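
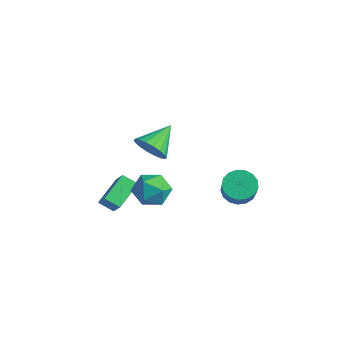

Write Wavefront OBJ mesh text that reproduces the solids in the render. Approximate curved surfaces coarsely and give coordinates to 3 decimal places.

v -1.203 -2.452 -1.043
v -0.299 -1.928 -0.759
v -0.401 -3.052 -2.481
v 0.503 -2.528 -2.197
v 0.167 -3.381 -1.62
v -0.328 -3.01 -0.731
v -0.372 -1.97 -2.509
v -0.867 -1.599 -1.62
v 0.215 -1.63 -1.664
v 0.548 -2.501 -1.115
v -1.248 -2.479 -2.125
v -0.915 -3.35 -1.576
v 0.626 -3.349 2.467
v 1.213 -3.64 3.155
v 0.374 -1.851 3.313
v 1.473 -3.444 2.885
v 1.566 -3.229 2.533
v 1.472 -3.038 2.167
v 1.211 -2.909 1.861
v 0.834 -2.867 1.675
v 0.415 -2.921 1.645
v 0.039 -3.059 1.778
v -0.222 -3.255 2.048
v -0.314 -3.47 2.4
v -0.22 -3.661 2.766
v 0.041 -3.79 3.072
v 0.418 -3.832 3.258
v 0.836 -3.778 3.288
v -2.928 -3.426 -3.437
v -3.367 -1.911 -2.68
v -3.803 -3.17 -4.459
v -4.243 -1.654 -3.702
v -2.237 -2.986 -3.918
v -2.677 -1.47 -3.161
v -3.113 -2.729 -4.94
v -3.552 -1.214 -4.183
v 1.74 1.355 -2.332
v 2.225 0.864 -2.91
v 3.025 0.214 -1.686
v 2.54 0.705 -1.108
v 2.453 1.226 -2.866
v 3.253 0.577 -1.642
v 2.517 1.619 -2.7
v 3.318 0.969 -1.477
v 2.404 1.95 -2.45
v 3.204 1.301 -1.226
v 2.138 2.146 -2.173
v 2.939 1.496 -0.949
v 1.782 2.16 -1.932
v 2.582 1.51 -0.708
v 1.415 1.99 -1.783
v 2.216 1.34 -0.559
v 1.123 1.674 -1.759
v 1.924 1.024 -0.535
v 0.972 1.285 -1.867
v 1.773 0.635 -0.643
v 0.997 0.912 -2.081
v 1.798 0.263 -0.857
v 1.192 0.641 -2.353
v 1.993 -0.009 -1.129
v 1.513 0.533 -2.62
v 2.313 -0.117 -1.396
v 1.885 0.613 -2.821
v 2.686 -0.036 -1.597
f 1 12 6
f 1 6 2
f 1 2 8
f 1 8 11
f 1 11 12
f 2 6 10
f 6 12 5
f 12 11 3
f 11 8 7
f 8 2 9
f 4 10 5
f 4 5 3
f 4 3 7
f 4 7 9
f 4 9 10
f 5 10 6
f 3 5 12
f 7 3 11
f 9 7 8
f 10 9 2
f 14 13 16
f 14 16 15
f 16 13 17
f 16 17 15
f 17 13 18
f 17 18 15
f 18 13 19
f 18 19 15
f 19 13 20
f 19 20 15
f 20 13 21
f 20 21 15
f 21 13 22
f 21 22 15
f 22 13 23
f 22 23 15
f 23 13 24
f 23 24 15
f 24 13 25
f 24 25 15
f 25 13 26
f 25 26 15
f 26 13 27
f 26 27 15
f 27 13 28
f 27 28 15
f 28 13 14
f 28 14 15
f 30 32 29
f 33 30 29
f 29 32 31
f 31 33 29
f 30 36 32
f 34 30 33
f 34 36 30
f 32 36 31
f 35 33 31
f 31 36 35
f 35 34 33
f 36 34 35
f 38 37 41
f 38 41 39
f 39 41 42
f 39 42 40
f 41 37 43
f 41 43 42
f 42 43 44
f 42 44 40
f 43 37 45
f 43 45 44
f 44 45 46
f 44 46 40
f 45 37 47
f 45 47 46
f 46 47 48
f 46 48 40
f 47 37 49
f 47 49 48
f 48 49 50
f 48 50 40
f 49 37 51
f 49 51 50
f 50 51 52
f 50 52 40
f 51 37 53
f 51 53 52
f 52 53 54
f 52 54 40
f 53 37 55
f 53 55 54
f 54 55 56
f 54 56 40
f 55 37 57
f 55 57 56
f 56 57 58
f 56 58 40
f 57 37 59
f 57 59 58
f 58 59 60
f 58 60 40
f 59 37 61
f 59 61 60
f 60 61 62
f 60 62 40
f 61 37 63
f 61 63 62
f 62 63 64
f 62 64 40
f 63 37 38
f 63 38 64
f 64 38 39
f 64 39 40



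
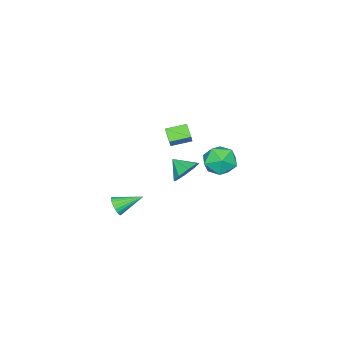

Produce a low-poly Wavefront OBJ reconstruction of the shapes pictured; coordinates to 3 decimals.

v -0.895 2.616 -2.645
v -0.008 2.734 -2.392
v -0.945 1.644 -2.015
v -0.463 3.048 -1.944
v -1.171 3.109 -1.906
v -1.717 2.882 -2.302
v -1.782 2.499 -2.898
v -1.326 2.185 -3.346
v -0.618 2.123 -3.384
v -0.072 2.351 -2.988
v -4.362 3.494 -3.116
v -3.481 4.173 -3.052
v -3.279 2.067 -2.908
v -2.398 2.746 -2.844
v -3.149 2.731 -2.021
v -3.819 3.612 -2.15
v -2.941 2.628 -3.81
v -3.611 3.509 -3.939
v -2.602 3.637 -3.481
v -2.731 3.701 -2.376
v -4.029 2.539 -3.584
v -4.158 2.603 -2.479
v -0.705 1.695 -0.775
v -1.169 1.082 -0.251
v -1.537 2.537 -0.525
v -2.001 1.924 -0.002
v -0.219 1.956 -0.038
v -0.683 1.343 0.485
v -1.051 2.798 0.211
v -1.515 2.185 0.735
v 4.092 1.581 -2.763
v 4.419 1.539 -2.226
v 3.168 2.659 -2.117
v 4.549 1.727 -2.354
v 4.599 1.89 -2.554
v 4.562 1.999 -2.789
v 4.444 2.036 -3.02
v 4.264 1.994 -3.206
v 4.055 1.88 -3.316
v 3.853 1.715 -3.33
v 3.691 1.527 -3.246
v 3.599 1.347 -3.078
v 3.592 1.209 -2.856
v 3.672 1.134 -2.618
v 3.824 1.137 -2.405
v 4.022 1.216 -2.253
v 4.233 1.359 -2.19
f 2 1 4
f 2 4 3
f 4 1 5
f 4 5 3
f 5 1 6
f 5 6 3
f 6 1 7
f 6 7 3
f 7 1 8
f 7 8 3
f 8 1 9
f 8 9 3
f 9 1 10
f 9 10 3
f 10 1 2
f 10 2 3
f 11 22 16
f 11 16 12
f 11 12 18
f 11 18 21
f 11 21 22
f 12 16 20
f 16 22 15
f 22 21 13
f 21 18 17
f 18 12 19
f 14 20 15
f 14 15 13
f 14 13 17
f 14 17 19
f 14 19 20
f 15 20 16
f 13 15 22
f 17 13 21
f 19 17 18
f 20 19 12
f 24 26 23
f 27 24 23
f 23 26 25
f 25 27 23
f 24 30 26
f 28 24 27
f 28 30 24
f 26 30 25
f 29 27 25
f 25 30 29
f 29 28 27
f 30 28 29
f 32 31 34
f 32 34 33
f 34 31 35
f 34 35 33
f 35 31 36
f 35 36 33
f 36 31 37
f 36 37 33
f 37 31 38
f 37 38 33
f 38 31 39
f 38 39 33
f 39 31 40
f 39 40 33
f 40 31 41
f 40 41 33
f 41 31 42
f 41 42 33
f 42 31 43
f 42 43 33
f 43 31 44
f 43 44 33
f 44 31 45
f 44 45 33
f 45 31 46
f 45 46 33
f 46 31 47
f 46 47 33
f 47 31 32
f 47 32 33



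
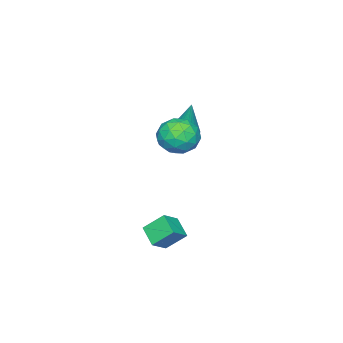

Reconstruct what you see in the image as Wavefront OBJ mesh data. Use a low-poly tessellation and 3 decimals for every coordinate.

v -2.99 -0.369 0.921
v -2.589 0.259 0.728
v -2.79 0.149 3.019
v -2.87 0.366 0.728
v -3.169 0.362 0.757
v -3.44 0.246 0.812
v -3.643 0.036 0.883
v -3.747 -0.235 0.96
v -3.735 -0.527 1.031
v -3.61 -0.795 1.085
v -3.391 -0.998 1.115
v -3.11 -1.105 1.114
v -2.811 -1.1 1.085
v -2.539 -0.984 1.03
v -2.336 -0.775 0.959
v -2.233 -0.503 0.882
v -2.244 -0.212 0.811
v -2.369 0.056 0.757
v 3.467 2.854 -3.229
v 2.905 1.924 -2.652
v 2.962 3.726 -2.316
v 2.4 2.797 -1.739
v 4.38 2.703 -2.581
v 3.818 1.774 -2.004
v 3.875 3.576 -1.668
v 3.313 2.646 -1.091
v -0.106 1.346 2.523
v 0.421 2.193 1.959
v 1.219 1.387 3.821
v 1.746 2.234 3.257
v 0.74 2.427 3.771
v -0.079 2.402 2.969
v 1.719 1.178 2.811
v 0.9 1.153 2.009
v 1.549 2.089 2.137
v 0.944 2.861 2.73
v 0.696 0.719 3.05
v 0.091 1.491 3.643
v 0.042 1.766 2.127
v 1.598 1.814 3.653
v 1.007 1.928 3.955
v 1.317 2.425 3.623
v -0.252 1.889 2.721
v 0.058 2.387 2.389
v 0.245 2.524 3.454
v 1.582 1.193 3.391
v 1.892 1.691 3.059
v 0.323 1.155 2.157
v 0.633 1.652 1.825
v 1.395 1.056 2.326
v 1.014 2.203 1.9
v 1.793 2.227 2.663
v 1.777 1.606 2.401
v 1.296 1.591 1.93
v 0.659 2.656 2.249
v 1.437 2.68 3.011
v 0.846 2.794 3.314
v 0.365 2.779 2.842
v 1.321 2.595 2.353
v 0.203 0.9 2.769
v 0.981 0.924 3.531
v 1.275 0.801 2.938
v 0.794 0.786 2.466
v -0.153 1.353 3.117
v 0.626 1.377 3.88
v 0.344 1.989 3.85
v -0.137 1.974 3.379
v 0.319 0.985 3.427
f 2 1 4
f 2 4 3
f 4 1 5
f 4 5 3
f 5 1 6
f 5 6 3
f 6 1 7
f 6 7 3
f 7 1 8
f 7 8 3
f 8 1 9
f 8 9 3
f 9 1 10
f 9 10 3
f 10 1 11
f 10 11 3
f 11 1 12
f 11 12 3
f 12 1 13
f 12 13 3
f 13 1 14
f 13 14 3
f 14 1 15
f 14 15 3
f 15 1 16
f 15 16 3
f 16 1 17
f 16 17 3
f 17 1 18
f 17 18 3
f 18 1 2
f 18 2 3
f 20 22 19
f 23 20 19
f 19 22 21
f 21 23 19
f 20 26 22
f 24 20 23
f 24 26 20
f 22 26 21
f 25 23 21
f 21 26 25
f 25 24 23
f 26 24 25
f 27 64 43
f 64 38 67
f 43 67 32
f 64 67 43
f 27 43 39
f 43 32 44
f 39 44 28
f 43 44 39
f 27 39 48
f 39 28 49
f 48 49 34
f 39 49 48
f 27 48 60
f 48 34 63
f 60 63 37
f 48 63 60
f 27 60 64
f 60 37 68
f 64 68 38
f 60 68 64
f 28 44 55
f 44 32 58
f 55 58 36
f 44 58 55
f 32 67 45
f 67 38 66
f 45 66 31
f 67 66 45
f 38 68 65
f 68 37 61
f 65 61 29
f 68 61 65
f 37 63 62
f 63 34 50
f 62 50 33
f 63 50 62
f 34 49 54
f 49 28 51
f 54 51 35
f 49 51 54
f 30 56 42
f 56 36 57
f 42 57 31
f 56 57 42
f 30 42 40
f 42 31 41
f 40 41 29
f 42 41 40
f 30 40 47
f 40 29 46
f 47 46 33
f 40 46 47
f 30 47 52
f 47 33 53
f 52 53 35
f 47 53 52
f 30 52 56
f 52 35 59
f 56 59 36
f 52 59 56
f 31 57 45
f 57 36 58
f 45 58 32
f 57 58 45
f 29 41 65
f 41 31 66
f 65 66 38
f 41 66 65
f 33 46 62
f 46 29 61
f 62 61 37
f 46 61 62
f 35 53 54
f 53 33 50
f 54 50 34
f 53 50 54
f 36 59 55
f 59 35 51
f 55 51 28
f 59 51 55



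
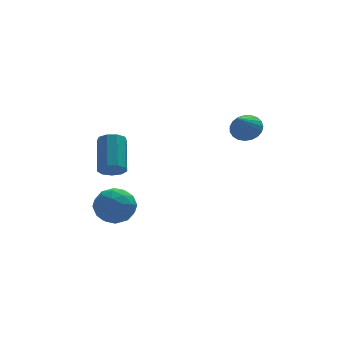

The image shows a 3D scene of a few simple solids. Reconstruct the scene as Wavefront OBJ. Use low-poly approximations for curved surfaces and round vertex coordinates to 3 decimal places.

v 3.191 -1.923 2.022
v 3.786 -1.725 2.566
v 2.469 -2.877 3.158
v 3.551 -1.479 2.623
v 3.254 -1.309 2.577
v 2.946 -1.246 2.434
v 2.68 -1.3 2.22
v 2.503 -1.462 1.972
v 2.445 -1.703 1.732
v 2.516 -1.983 1.543
v 2.703 -2.252 1.436
v 2.975 -2.464 1.431
v 3.284 -2.583 1.527
v 3.578 -2.588 1.71
v 3.804 -2.478 1.946
v 3.924 -2.272 2.195
v 3.918 -2.006 2.414
v -3.05 -0.577 -0.81
v -2.536 -0.323 -1.263
v -2.216 1.31 0.018
v -2.73 1.057 0.47
v -2.982 -0.136 -1.389
v -2.662 1.497 -0.108
v -3.46 -0.156 -1.244
v -3.139 1.477 0.037
v -3.746 -0.372 -0.897
v -3.425 1.261 0.384
v -3.706 -0.684 -0.509
v -3.386 0.949 0.772
v -3.36 -0.946 -0.262
v -3.039 0.687 1.019
v -2.868 -1.035 -0.272
v -2.548 0.598 1.009
v -2.462 -0.909 -0.534
v -2.142 0.724 0.747
v -2.331 -0.628 -0.925
v -2.011 1.005 0.356
v -3.046 1.325 -3.254
v -2.003 1.234 -3.745
v -3.497 -0.374 -3.895
v -2.454 -0.465 -4.386
v -2.553 -0.48 -3.234
v -2.275 0.571 -2.838
v -3.225 0.289 -4.802
v -2.947 1.34 -4.406
v -2.114 0.594 -4.702
v -1.699 0.119 -3.733
v -3.801 0.741 -3.907
v -3.386 0.266 -2.938
v -2.485 1.429 -3.443
v -3.015 -0.569 -4.197
v -3.073 -0.578 -3.519
v -2.46 -0.631 -3.808
v -2.645 1.039 -2.91
v -2.032 0.985 -3.199
v -2.355 -0.022 -2.898
v -3.468 -0.125 -4.441
v -2.855 -0.179 -4.73
v -3.04 1.491 -3.832
v -2.427 1.438 -4.121
v -3.145 0.882 -4.742
v -1.937 0.999 -4.295
v -2.202 0 -4.671
v -2.655 0.444 -4.916
v -2.492 1.061 -4.683
v -1.693 0.72 -3.725
v -1.958 -0.279 -4.102
v -2.016 -0.288 -3.425
v -1.853 0.33 -3.192
v -1.758 0.343 -4.288
v -3.542 1.139 -3.538
v -3.807 0.14 -3.915
v -3.647 0.53 -4.448
v -3.484 1.148 -4.215
v -3.298 0.86 -2.969
v -3.563 -0.139 -3.345
v -3.008 -0.201 -2.957
v -2.845 0.416 -2.724
v -3.742 0.517 -3.352
f 2 1 4
f 2 4 3
f 4 1 5
f 4 5 3
f 5 1 6
f 5 6 3
f 6 1 7
f 6 7 3
f 7 1 8
f 7 8 3
f 8 1 9
f 8 9 3
f 9 1 10
f 9 10 3
f 10 1 11
f 10 11 3
f 11 1 12
f 11 12 3
f 12 1 13
f 12 13 3
f 13 1 14
f 13 14 3
f 14 1 15
f 14 15 3
f 15 1 16
f 15 16 3
f 16 1 17
f 16 17 3
f 17 1 2
f 17 2 3
f 19 18 22
f 19 22 20
f 20 22 23
f 20 23 21
f 22 18 24
f 22 24 23
f 23 24 25
f 23 25 21
f 24 18 26
f 24 26 25
f 25 26 27
f 25 27 21
f 26 18 28
f 26 28 27
f 27 28 29
f 27 29 21
f 28 18 30
f 28 30 29
f 29 30 31
f 29 31 21
f 30 18 32
f 30 32 31
f 31 32 33
f 31 33 21
f 32 18 34
f 32 34 33
f 33 34 35
f 33 35 21
f 34 18 36
f 34 36 35
f 35 36 37
f 35 37 21
f 36 18 19
f 36 19 37
f 37 19 20
f 37 20 21
f 38 75 54
f 75 49 78
f 54 78 43
f 75 78 54
f 38 54 50
f 54 43 55
f 50 55 39
f 54 55 50
f 38 50 59
f 50 39 60
f 59 60 45
f 50 60 59
f 38 59 71
f 59 45 74
f 71 74 48
f 59 74 71
f 38 71 75
f 71 48 79
f 75 79 49
f 71 79 75
f 39 55 66
f 55 43 69
f 66 69 47
f 55 69 66
f 43 78 56
f 78 49 77
f 56 77 42
f 78 77 56
f 49 79 76
f 79 48 72
f 76 72 40
f 79 72 76
f 48 74 73
f 74 45 61
f 73 61 44
f 74 61 73
f 45 60 65
f 60 39 62
f 65 62 46
f 60 62 65
f 41 67 53
f 67 47 68
f 53 68 42
f 67 68 53
f 41 53 51
f 53 42 52
f 51 52 40
f 53 52 51
f 41 51 58
f 51 40 57
f 58 57 44
f 51 57 58
f 41 58 63
f 58 44 64
f 63 64 46
f 58 64 63
f 41 63 67
f 63 46 70
f 67 70 47
f 63 70 67
f 42 68 56
f 68 47 69
f 56 69 43
f 68 69 56
f 40 52 76
f 52 42 77
f 76 77 49
f 52 77 76
f 44 57 73
f 57 40 72
f 73 72 48
f 57 72 73
f 46 64 65
f 64 44 61
f 65 61 45
f 64 61 65
f 47 70 66
f 70 46 62
f 66 62 39
f 70 62 66



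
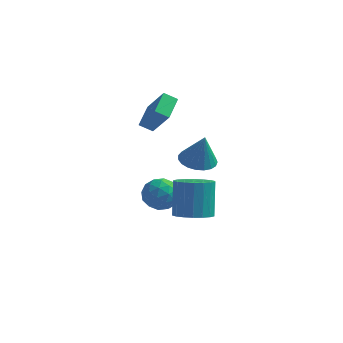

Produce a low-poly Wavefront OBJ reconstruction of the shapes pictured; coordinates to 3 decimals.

v -2.288 -0.363 -1.804
v -1.81 0.071 -2.713
v -0.69 -0.371 -0.967
v -0.212 0.063 -1.876
v -0.916 0.678 -1.269
v -1.903 0.683 -1.786
v -0.597 -0.983 -1.894
v -1.584 -0.978 -2.411
v -0.765 -0.312 -2.768
v -0.962 0.714 -2.382
v -1.538 -1.014 -1.298
v -1.735 0.012 -0.912
v -2.189 -0.145 -2.332
v -0.311 -0.155 -1.348
v -0.725 0.207 -0.991
v -0.444 0.462 -1.525
v -2.244 0.214 -1.787
v -1.963 0.47 -2.321
v -1.438 0.826 -1.472
v -0.537 -0.77 -1.359
v -0.256 -0.514 -1.893
v -2.056 -0.762 -2.155
v -1.775 -0.507 -2.689
v -1.062 -1.126 -2.208
v -1.294 -0.116 -2.899
v -0.355 -0.12 -2.407
v -0.581 -0.735 -2.417
v -1.161 -0.732 -2.721
v -1.41 0.488 -2.671
v -0.471 0.483 -2.18
v -0.884 0.845 -1.823
v -1.465 0.848 -2.127
v -0.795 0.263 -2.704
v -2.029 -0.783 -1.5
v -1.09 -0.788 -1.009
v -1.035 -1.148 -1.553
v -1.616 -1.145 -1.857
v -2.145 -0.18 -1.273
v -1.206 -0.184 -0.781
v -1.339 0.432 -0.959
v -1.919 0.435 -1.263
v -1.705 -0.563 -0.976
v -2.818 2.384 1.408
v -3.532 2.112 1.864
v -2.958 3.892 2.088
v -3.672 3.62 2.543
v -1.608 1.8 2.957
v -2.322 1.528 3.412
v -1.748 3.308 3.636
v -2.462 3.036 4.092
v 2.107 -3.831 -0.728
v 3.168 -3.642 -0.658
v 2.894 -2.859 1.358
v 1.833 -3.049 1.288
v 2.997 -3.231 -0.84
v 2.724 -2.448 1.176
v 2.651 -2.939 -1.001
v 2.377 -2.156 1.015
v 2.196 -2.824 -1.107
v 1.923 -2.041 0.909
v 1.724 -2.909 -1.138
v 1.451 -2.126 0.878
v 1.328 -3.176 -1.088
v 1.054 -2.393 0.928
v 1.086 -3.573 -0.967
v 0.812 -2.79 1.049
v 1.046 -4.021 -0.798
v 0.772 -3.238 1.218
v 1.216 -4.432 -0.616
v 0.943 -3.649 1.4
v 1.563 -4.724 -0.455
v 1.289 -3.941 1.561
v 2.017 -4.839 -0.349
v 1.744 -4.056 1.667
v 2.489 -4.754 -0.318
v 2.216 -3.971 1.698
v 2.886 -4.487 -0.368
v 2.612 -3.704 1.648
v 3.128 -4.09 -0.489
v 2.854 -3.307 1.527
v 0.45 0.775 0.669
v 1.124 0.004 0.396
v 0.95 0.545 2.551
v 1.38 0.362 0.372
v 1.475 0.791 0.399
v 1.393 1.218 0.473
v 1.148 1.568 0.581
v 0.782 1.781 0.704
v 0.359 1.82 0.822
v -0.048 1.679 0.913
v -0.369 1.381 0.961
v -0.549 0.978 0.96
v -0.556 0.541 0.908
v -0.389 0.144 0.815
v -0.077 -0.144 0.697
v 0.327 -0.273 0.574
v 0.751 -0.221 0.467
f 1 38 17
f 38 12 41
f 17 41 6
f 38 41 17
f 1 17 13
f 17 6 18
f 13 18 2
f 17 18 13
f 1 13 22
f 13 2 23
f 22 23 8
f 13 23 22
f 1 22 34
f 22 8 37
f 34 37 11
f 22 37 34
f 1 34 38
f 34 11 42
f 38 42 12
f 34 42 38
f 2 18 29
f 18 6 32
f 29 32 10
f 18 32 29
f 6 41 19
f 41 12 40
f 19 40 5
f 41 40 19
f 12 42 39
f 42 11 35
f 39 35 3
f 42 35 39
f 11 37 36
f 37 8 24
f 36 24 7
f 37 24 36
f 8 23 28
f 23 2 25
f 28 25 9
f 23 25 28
f 4 30 16
f 30 10 31
f 16 31 5
f 30 31 16
f 4 16 14
f 16 5 15
f 14 15 3
f 16 15 14
f 4 14 21
f 14 3 20
f 21 20 7
f 14 20 21
f 4 21 26
f 21 7 27
f 26 27 9
f 21 27 26
f 4 26 30
f 26 9 33
f 30 33 10
f 26 33 30
f 5 31 19
f 31 10 32
f 19 32 6
f 31 32 19
f 3 15 39
f 15 5 40
f 39 40 12
f 15 40 39
f 7 20 36
f 20 3 35
f 36 35 11
f 20 35 36
f 9 27 28
f 27 7 24
f 28 24 8
f 27 24 28
f 10 33 29
f 33 9 25
f 29 25 2
f 33 25 29
f 44 46 43
f 47 44 43
f 43 46 45
f 45 47 43
f 44 50 46
f 48 44 47
f 48 50 44
f 46 50 45
f 49 47 45
f 45 50 49
f 49 48 47
f 50 48 49
f 52 51 55
f 52 55 53
f 53 55 56
f 53 56 54
f 55 51 57
f 55 57 56
f 56 57 58
f 56 58 54
f 57 51 59
f 57 59 58
f 58 59 60
f 58 60 54
f 59 51 61
f 59 61 60
f 60 61 62
f 60 62 54
f 61 51 63
f 61 63 62
f 62 63 64
f 62 64 54
f 63 51 65
f 63 65 64
f 64 65 66
f 64 66 54
f 65 51 67
f 65 67 66
f 66 67 68
f 66 68 54
f 67 51 69
f 67 69 68
f 68 69 70
f 68 70 54
f 69 51 71
f 69 71 70
f 70 71 72
f 70 72 54
f 71 51 73
f 71 73 72
f 72 73 74
f 72 74 54
f 73 51 75
f 73 75 74
f 74 75 76
f 74 76 54
f 75 51 77
f 75 77 76
f 76 77 78
f 76 78 54
f 77 51 79
f 77 79 78
f 78 79 80
f 78 80 54
f 79 51 52
f 79 52 80
f 80 52 53
f 80 53 54
f 82 81 84
f 82 84 83
f 84 81 85
f 84 85 83
f 85 81 86
f 85 86 83
f 86 81 87
f 86 87 83
f 87 81 88
f 87 88 83
f 88 81 89
f 88 89 83
f 89 81 90
f 89 90 83
f 90 81 91
f 90 91 83
f 91 81 92
f 91 92 83
f 92 81 93
f 92 93 83
f 93 81 94
f 93 94 83
f 94 81 95
f 94 95 83
f 95 81 96
f 95 96 83
f 96 81 97
f 96 97 83
f 97 81 82
f 97 82 83



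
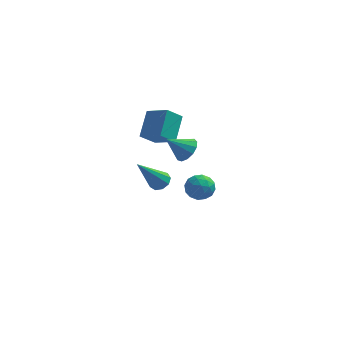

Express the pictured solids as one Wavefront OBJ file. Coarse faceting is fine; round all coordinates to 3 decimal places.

v -0.648 -3.203 0.186
v -0.332 -2.869 0.524
v -1.572 -4.097 1.934
v -0.668 -2.692 0.437
v -0.995 -2.753 0.233
v -1.159 -3.025 0.007
v -1.083 -3.381 -0.135
v -0.804 -3.653 -0.127
v -0.452 -3.714 0.028
v -0.191 -3.537 0.257
v -0.144 -3.203 0.453
v 0.635 -3.532 2.707
v 1.116 -3.824 3.139
v -0.275 -3.808 3.533
v 1.092 -3.438 3.241
v 0.923 -3.082 3.174
v 0.662 -2.869 2.958
v 0.393 -2.866 2.662
v 0.2 -3.075 2.381
v 0.146 -3.429 2.202
v 0.246 -3.816 2.184
v 0.47 -4.113 2.332
v 0.747 -4.225 2.599
v 0.988 -4.118 2.899
v -1.801 -1.612 2.081
v -0.754 -2.219 2.656
v -1.622 -0.402 3.033
v -0.575 -1.009 3.608
v -1.145 -1.151 1.372
v -0.098 -1.758 1.947
v -0.966 0.059 2.324
v 0.081 -0.548 2.899
v 1.016 1.87 -4.096
v 1.391 1.711 -3.396
v 0.049 1.049 -3.764
v 0.424 0.89 -3.064
v 0.099 1.621 -3.193
v 0.697 2.128 -3.398
v 0.743 0.632 -3.762
v 1.341 1.139 -3.967
v 1.222 0.946 -3.19
v 0.824 1.557 -2.838
v 0.616 1.203 -4.322
v 0.218 1.814 -3.97
v 1.288 1.862 -3.775
v 0.152 0.898 -3.385
v -0.039 1.327 -3.461
v 0.181 1.234 -3.049
v 0.88 2.107 -3.776
v 1.1 2.014 -3.365
v 0.342 1.961 -3.245
v 0.34 0.746 -3.795
v 0.56 0.653 -3.384
v 1.259 1.526 -4.111
v 1.479 1.433 -3.699
v 1.098 0.799 -3.915
v 1.409 1.319 -3.242
v 0.841 0.837 -3.048
v 1.029 0.685 -3.458
v 1.38 0.983 -3.578
v 1.175 1.678 -3.035
v 0.607 1.196 -2.841
v 0.416 1.626 -2.916
v 0.768 1.924 -3.037
v 1.076 1.229 -2.914
v 0.833 1.564 -4.319
v 0.265 1.082 -4.125
v 0.672 0.836 -4.123
v 1.024 1.134 -4.244
v 0.599 1.923 -4.112
v 0.031 1.441 -3.918
v 0.06 1.777 -3.582
v 0.411 2.075 -3.702
v 0.364 1.531 -4.246
f 2 1 4
f 2 4 3
f 4 1 5
f 4 5 3
f 5 1 6
f 5 6 3
f 6 1 7
f 6 7 3
f 7 1 8
f 7 8 3
f 8 1 9
f 8 9 3
f 9 1 10
f 9 10 3
f 10 1 11
f 10 11 3
f 11 1 2
f 11 2 3
f 13 12 15
f 13 15 14
f 15 12 16
f 15 16 14
f 16 12 17
f 16 17 14
f 17 12 18
f 17 18 14
f 18 12 19
f 18 19 14
f 19 12 20
f 19 20 14
f 20 12 21
f 20 21 14
f 21 12 22
f 21 22 14
f 22 12 23
f 22 23 14
f 23 12 24
f 23 24 14
f 24 12 13
f 24 13 14
f 26 28 25
f 29 26 25
f 25 28 27
f 27 29 25
f 26 32 28
f 30 26 29
f 30 32 26
f 28 32 27
f 31 29 27
f 27 32 31
f 31 30 29
f 32 30 31
f 33 70 49
f 70 44 73
f 49 73 38
f 70 73 49
f 33 49 45
f 49 38 50
f 45 50 34
f 49 50 45
f 33 45 54
f 45 34 55
f 54 55 40
f 45 55 54
f 33 54 66
f 54 40 69
f 66 69 43
f 54 69 66
f 33 66 70
f 66 43 74
f 70 74 44
f 66 74 70
f 34 50 61
f 50 38 64
f 61 64 42
f 50 64 61
f 38 73 51
f 73 44 72
f 51 72 37
f 73 72 51
f 44 74 71
f 74 43 67
f 71 67 35
f 74 67 71
f 43 69 68
f 69 40 56
f 68 56 39
f 69 56 68
f 40 55 60
f 55 34 57
f 60 57 41
f 55 57 60
f 36 62 48
f 62 42 63
f 48 63 37
f 62 63 48
f 36 48 46
f 48 37 47
f 46 47 35
f 48 47 46
f 36 46 53
f 46 35 52
f 53 52 39
f 46 52 53
f 36 53 58
f 53 39 59
f 58 59 41
f 53 59 58
f 36 58 62
f 58 41 65
f 62 65 42
f 58 65 62
f 37 63 51
f 63 42 64
f 51 64 38
f 63 64 51
f 35 47 71
f 47 37 72
f 71 72 44
f 47 72 71
f 39 52 68
f 52 35 67
f 68 67 43
f 52 67 68
f 41 59 60
f 59 39 56
f 60 56 40
f 59 56 60
f 42 65 61
f 65 41 57
f 61 57 34
f 65 57 61



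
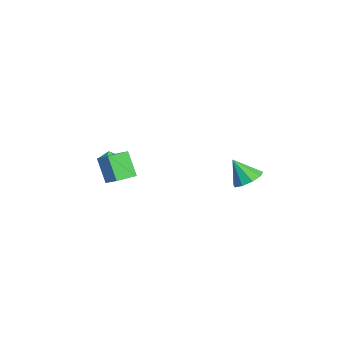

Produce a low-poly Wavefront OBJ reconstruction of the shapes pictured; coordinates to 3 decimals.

v 3.792 4.26 2.143
v 4.61 3.817 2.157
v 3.348 3.48 3.457
v 4.649 4.357 2.491
v 4.287 4.852 2.662
v 3.694 5.069 2.591
v 3.146 4.908 2.31
v 2.901 4.443 1.951
v 3.072 3.893 1.682
v 3.581 3.514 1.63
v 4.188 3.484 1.817
v -1.8 -1.767 -0.648
v -2.665 -2.162 0.856
v -1.002 -1.219 -0.046
v -1.868 -1.613 1.459
v -1.072 -2.947 -0.539
v -1.938 -3.341 0.966
v -0.275 -2.398 0.064
v -1.14 -2.793 1.568
v -4.299 -2.16 -1.064
v -3.707 -1.713 -0.74
v -3.993 -3.147 -0.26
v -3.401 -2.7 0.064
v -4.175 -2.502 0.194
v -4.364 -1.892 -0.303
v -3.336 -2.968 -0.697
v -3.525 -2.358 -1.194
v -3.112 -2.212 -0.514
v -3.63 -1.924 0.037
v -4.07 -2.936 -1.037
v -4.588 -2.648 -0.486
f 2 1 4
f 2 4 3
f 4 1 5
f 4 5 3
f 5 1 6
f 5 6 3
f 6 1 7
f 6 7 3
f 7 1 8
f 7 8 3
f 8 1 9
f 8 9 3
f 9 1 10
f 9 10 3
f 10 1 11
f 10 11 3
f 11 1 2
f 11 2 3
f 13 15 12
f 16 13 12
f 12 15 14
f 14 16 12
f 13 19 15
f 17 13 16
f 17 19 13
f 15 19 14
f 18 16 14
f 14 19 18
f 18 17 16
f 19 17 18
f 20 31 25
f 20 25 21
f 20 21 27
f 20 27 30
f 20 30 31
f 21 25 29
f 25 31 24
f 31 30 22
f 30 27 26
f 27 21 28
f 23 29 24
f 23 24 22
f 23 22 26
f 23 26 28
f 23 28 29
f 24 29 25
f 22 24 31
f 26 22 30
f 28 26 27
f 29 28 21



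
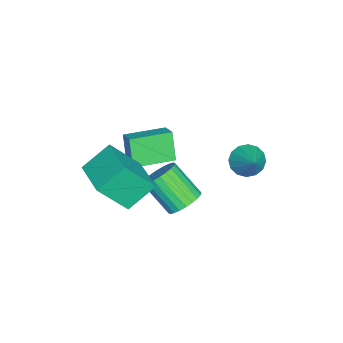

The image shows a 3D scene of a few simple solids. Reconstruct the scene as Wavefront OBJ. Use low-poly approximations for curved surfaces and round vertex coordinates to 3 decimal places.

v -3.13 -3.009 -2.883
v -3.78 -3.339 -1.436
v -2.414 -2.503 -2.446
v -3.063 -2.833 -0.999
v -1.977 -4.747 -2.761
v -2.626 -5.077 -1.314
v -1.26 -4.241 -2.324
v -1.91 -4.571 -0.877
v -1.526 1.033 -0.773
v -1.203 1.512 -1.423
v -0.374 1.647 0.253
v -1.515 1.774 -1.229
v -1.829 1.836 -0.913
v -2.063 1.684 -0.559
v -2.152 1.357 -0.263
v -2.074 0.943 -0.103
v -1.849 0.554 -0.122
v -1.538 0.292 -0.316
v -1.223 0.23 -0.632
v -0.99 0.382 -0.986
v -0.9 0.709 -1.282
v -0.978 1.123 -1.442
v 1.456 -4.415 -1.098
v 2.059 -5.634 0.593
v 0.573 -3.385 -0.04
v 1.176 -4.604 1.651
v 3.104 -3.256 -0.851
v 3.707 -4.475 0.84
v 2.221 -2.226 0.207
v 2.824 -3.445 1.898
v 0.769 -1.289 -2.257
v 1.492 -1.055 -1.756
v 0.973 -2.397 -0.382
v 0.251 -2.631 -0.883
v 1.246 -0.832 -1.631
v 0.727 -2.174 -0.257
v 0.927 -0.678 -1.602
v 0.409 -2.02 -0.227
v 0.584 -0.618 -1.672
v 0.066 -1.959 -0.297
v 0.27 -0.659 -1.831
v -0.249 -2.001 -0.456
v 0.031 -0.797 -2.055
v -0.487 -2.139 -0.68
v -0.095 -1.009 -2.31
v -0.614 -2.351 -0.935
v -0.09 -1.264 -2.557
v -0.608 -2.606 -1.182
v 0.047 -1.523 -2.758
v -0.472 -2.865 -1.384
v 0.293 -1.746 -2.883
v -0.226 -3.088 -1.509
v 0.611 -1.9 -2.913
v 0.093 -3.242 -1.538
v 0.954 -1.961 -2.843
v 0.436 -3.302 -1.468
v 1.269 -1.919 -2.684
v 0.75 -3.261 -1.309
v 1.507 -1.781 -2.46
v 0.989 -3.123 -1.085
v 1.634 -1.569 -2.205
v 1.115 -2.911 -0.83
v 1.628 -1.314 -1.958
v 1.11 -2.656 -0.583
f 2 4 1
f 5 2 1
f 1 4 3
f 3 5 1
f 2 8 4
f 6 2 5
f 6 8 2
f 4 8 3
f 7 5 3
f 3 8 7
f 7 6 5
f 8 6 7
f 10 9 12
f 10 12 11
f 12 9 13
f 12 13 11
f 13 9 14
f 13 14 11
f 14 9 15
f 14 15 11
f 15 9 16
f 15 16 11
f 16 9 17
f 16 17 11
f 17 9 18
f 17 18 11
f 18 9 19
f 18 19 11
f 19 9 20
f 19 20 11
f 20 9 21
f 20 21 11
f 21 9 22
f 21 22 11
f 22 9 10
f 22 10 11
f 24 26 23
f 27 24 23
f 23 26 25
f 25 27 23
f 24 30 26
f 28 24 27
f 28 30 24
f 26 30 25
f 29 27 25
f 25 30 29
f 29 28 27
f 30 28 29
f 32 31 35
f 32 35 33
f 33 35 36
f 33 36 34
f 35 31 37
f 35 37 36
f 36 37 38
f 36 38 34
f 37 31 39
f 37 39 38
f 38 39 40
f 38 40 34
f 39 31 41
f 39 41 40
f 40 41 42
f 40 42 34
f 41 31 43
f 41 43 42
f 42 43 44
f 42 44 34
f 43 31 45
f 43 45 44
f 44 45 46
f 44 46 34
f 45 31 47
f 45 47 46
f 46 47 48
f 46 48 34
f 47 31 49
f 47 49 48
f 48 49 50
f 48 50 34
f 49 31 51
f 49 51 50
f 50 51 52
f 50 52 34
f 51 31 53
f 51 53 52
f 52 53 54
f 52 54 34
f 53 31 55
f 53 55 54
f 54 55 56
f 54 56 34
f 55 31 57
f 55 57 56
f 56 57 58
f 56 58 34
f 57 31 59
f 57 59 58
f 58 59 60
f 58 60 34
f 59 31 61
f 59 61 60
f 60 61 62
f 60 62 34
f 61 31 63
f 61 63 62
f 62 63 64
f 62 64 34
f 63 31 32
f 63 32 64
f 64 32 33
f 64 33 34



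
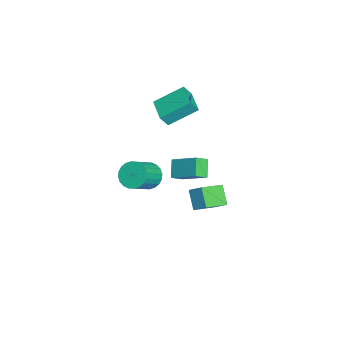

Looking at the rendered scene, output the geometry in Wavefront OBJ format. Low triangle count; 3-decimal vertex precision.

v 3.058 -0.703 1.899
v 3.327 -1.129 1.278
v 4.39 -1.803 2.199
v 4.122 -1.377 2.821
v 3.506 -0.873 1.258
v 4.569 -1.548 2.18
v 3.616 -0.592 1.337
v 4.679 -1.267 2.258
v 3.642 -0.328 1.501
v 4.705 -1.002 2.422
v 3.579 -0.121 1.725
v 4.642 -0.795 2.647
v 3.436 -0.002 1.976
v 4.499 -0.676 2.898
v 3.236 0.01 2.216
v 4.299 -0.664 3.137
v 3.009 -0.087 2.407
v 4.072 -0.761 3.328
v 2.79 -0.277 2.521
v 3.853 -0.951 3.442
v 2.611 -0.532 2.54
v 3.674 -1.207 3.462
v 2.501 -0.813 2.462
v 3.564 -1.488 3.383
v 2.475 -1.078 2.298
v 3.538 -1.752 3.219
v 2.538 -1.285 2.073
v 3.601 -1.959 2.995
v 2.681 -1.404 1.822
v 3.744 -2.078 2.744
v 2.881 -1.416 1.583
v 3.944 -2.09 2.504
v 3.108 -1.319 1.392
v 4.171 -1.993 2.313
v 0.425 2.508 -2.715
v -0.399 2.231 -1.832
v 0.869 3.169 -2.094
v 0.045 2.892 -1.21
v 1.295 1.468 -2.23
v 0.471 1.191 -1.346
v 1.739 2.129 -1.608
v 0.915 1.852 -0.725
v 0.033 0.258 -0.765
v -0.789 0.253 0.01
v -0.386 0.837 -1.206
v -1.209 0.831 -0.432
v 0.869 1.549 0.132
v 0.046 1.543 0.906
v 0.449 2.127 -0.31
v -0.373 2.122 0.465
v -3.448 -0.429 1.954
v -3.229 -0.835 2.655
v -3.785 1.124 2.958
v -3.565 0.718 3.66
v -2.035 0.002 1.76
v -1.815 -0.404 2.462
v -2.371 1.555 2.765
v -2.152 1.149 3.466
f 2 1 5
f 2 5 3
f 3 5 6
f 3 6 4
f 5 1 7
f 5 7 6
f 6 7 8
f 6 8 4
f 7 1 9
f 7 9 8
f 8 9 10
f 8 10 4
f 9 1 11
f 9 11 10
f 10 11 12
f 10 12 4
f 11 1 13
f 11 13 12
f 12 13 14
f 12 14 4
f 13 1 15
f 13 15 14
f 14 15 16
f 14 16 4
f 15 1 17
f 15 17 16
f 16 17 18
f 16 18 4
f 17 1 19
f 17 19 18
f 18 19 20
f 18 20 4
f 19 1 21
f 19 21 20
f 20 21 22
f 20 22 4
f 21 1 23
f 21 23 22
f 22 23 24
f 22 24 4
f 23 1 25
f 23 25 24
f 24 25 26
f 24 26 4
f 25 1 27
f 25 27 26
f 26 27 28
f 26 28 4
f 27 1 29
f 27 29 28
f 28 29 30
f 28 30 4
f 29 1 31
f 29 31 30
f 30 31 32
f 30 32 4
f 31 1 33
f 31 33 32
f 32 33 34
f 32 34 4
f 33 1 2
f 33 2 34
f 34 2 3
f 34 3 4
f 36 38 35
f 39 36 35
f 35 38 37
f 37 39 35
f 36 42 38
f 40 36 39
f 40 42 36
f 38 42 37
f 41 39 37
f 37 42 41
f 41 40 39
f 42 40 41
f 44 46 43
f 47 44 43
f 43 46 45
f 45 47 43
f 44 50 46
f 48 44 47
f 48 50 44
f 46 50 45
f 49 47 45
f 45 50 49
f 49 48 47
f 50 48 49
f 52 54 51
f 55 52 51
f 51 54 53
f 53 55 51
f 52 58 54
f 56 52 55
f 56 58 52
f 54 58 53
f 57 55 53
f 53 58 57
f 57 56 55
f 58 56 57



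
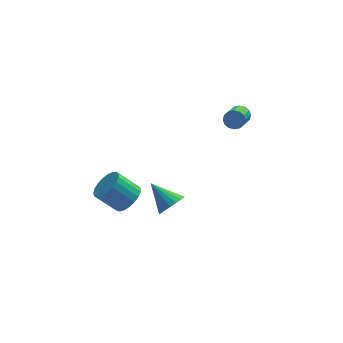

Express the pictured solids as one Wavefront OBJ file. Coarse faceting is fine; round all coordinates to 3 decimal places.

v 4.177 3.112 2.391
v 4.463 2.768 1.962
v 3.969 1.264 2.84
v 3.683 1.608 3.269
v 4.687 2.825 2.186
v 4.192 1.321 3.063
v 4.773 2.959 2.464
v 4.279 1.455 3.342
v 4.7 3.134 2.723
v 4.206 1.63 3.6
v 4.487 3.303 2.893
v 3.993 1.799 3.77
v 4.191 3.421 2.929
v 3.697 1.917 3.806
v 3.891 3.456 2.82
v 3.397 1.952 3.698
v 3.668 3.399 2.597
v 3.173 1.895 3.474
v 3.581 3.265 2.318
v 3.087 1.761 3.196
v 3.654 3.09 2.06
v 3.16 1.586 2.937
v 3.867 2.921 1.89
v 3.373 1.417 2.767
v 4.163 2.803 1.854
v 3.669 1.299 2.731
v -0.195 -4.395 1.693
v 0.489 -4.041 2.029
v -1.205 -3.385 2.687
v 0.418 -3.822 1.734
v 0.226 -3.717 1.431
v -0.05 -3.745 1.181
v -0.354 -3.903 1.031
v -0.627 -4.158 1.013
v -0.815 -4.459 1.129
v -0.879 -4.749 1.357
v -0.808 -4.968 1.652
v -0.616 -5.073 1.955
v -0.34 -5.045 2.205
v -0.036 -4.887 2.355
v 0.237 -4.632 2.373
v 0.424 -4.331 2.257
v -2.305 -1.891 0.106
v -1.626 -1.662 0.745
v -2.757 -1.461 1.873
v -3.435 -1.689 1.234
v -1.717 -1.306 0.59
v -2.848 -1.104 1.718
v -1.91 -1.051 0.351
v -3.041 -0.849 1.479
v -2.171 -0.941 0.07
v -3.302 -0.739 1.198
v -2.455 -0.995 -0.205
v -3.586 -0.794 0.923
v -2.713 -1.204 -0.426
v -3.844 -1.003 0.702
v -2.901 -1.532 -0.556
v -4.032 -1.331 0.572
v -2.985 -1.922 -0.571
v -4.116 -1.721 0.557
v -2.952 -2.307 -0.468
v -4.083 -2.105 0.66
v -2.806 -2.619 -0.267
v -3.937 -2.418 0.861
v -2.574 -2.806 -0.001
v -3.705 -2.604 1.127
v -2.296 -2.834 0.283
v -3.427 -2.633 1.411
v -2.019 -2.699 0.537
v -3.15 -2.498 1.665
v -1.791 -2.425 0.716
v -2.922 -2.223 1.844
v -1.652 -2.058 0.79
v -2.783 -1.856 1.918
f 2 1 5
f 2 5 3
f 3 5 6
f 3 6 4
f 5 1 7
f 5 7 6
f 6 7 8
f 6 8 4
f 7 1 9
f 7 9 8
f 8 9 10
f 8 10 4
f 9 1 11
f 9 11 10
f 10 11 12
f 10 12 4
f 11 1 13
f 11 13 12
f 12 13 14
f 12 14 4
f 13 1 15
f 13 15 14
f 14 15 16
f 14 16 4
f 15 1 17
f 15 17 16
f 16 17 18
f 16 18 4
f 17 1 19
f 17 19 18
f 18 19 20
f 18 20 4
f 19 1 21
f 19 21 20
f 20 21 22
f 20 22 4
f 21 1 23
f 21 23 22
f 22 23 24
f 22 24 4
f 23 1 25
f 23 25 24
f 24 25 26
f 24 26 4
f 25 1 2
f 25 2 26
f 26 2 3
f 26 3 4
f 28 27 30
f 28 30 29
f 30 27 31
f 30 31 29
f 31 27 32
f 31 32 29
f 32 27 33
f 32 33 29
f 33 27 34
f 33 34 29
f 34 27 35
f 34 35 29
f 35 27 36
f 35 36 29
f 36 27 37
f 36 37 29
f 37 27 38
f 37 38 29
f 38 27 39
f 38 39 29
f 39 27 40
f 39 40 29
f 40 27 41
f 40 41 29
f 41 27 42
f 41 42 29
f 42 27 28
f 42 28 29
f 44 43 47
f 44 47 45
f 45 47 48
f 45 48 46
f 47 43 49
f 47 49 48
f 48 49 50
f 48 50 46
f 49 43 51
f 49 51 50
f 50 51 52
f 50 52 46
f 51 43 53
f 51 53 52
f 52 53 54
f 52 54 46
f 53 43 55
f 53 55 54
f 54 55 56
f 54 56 46
f 55 43 57
f 55 57 56
f 56 57 58
f 56 58 46
f 57 43 59
f 57 59 58
f 58 59 60
f 58 60 46
f 59 43 61
f 59 61 60
f 60 61 62
f 60 62 46
f 61 43 63
f 61 63 62
f 62 63 64
f 62 64 46
f 63 43 65
f 63 65 64
f 64 65 66
f 64 66 46
f 65 43 67
f 65 67 66
f 66 67 68
f 66 68 46
f 67 43 69
f 67 69 68
f 68 69 70
f 68 70 46
f 69 43 71
f 69 71 70
f 70 71 72
f 70 72 46
f 71 43 73
f 71 73 72
f 72 73 74
f 72 74 46
f 73 43 44
f 73 44 74
f 74 44 45
f 74 45 46



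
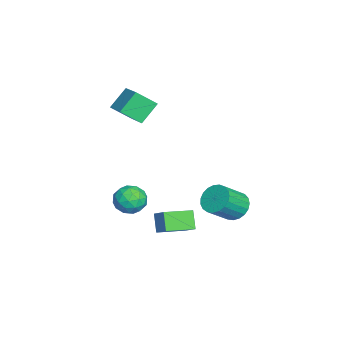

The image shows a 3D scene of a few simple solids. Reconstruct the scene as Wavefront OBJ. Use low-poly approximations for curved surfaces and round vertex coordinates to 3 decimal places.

v 0.685 3.373 -1.93
v 1.559 3.691 -2.371
v 2.57 2.606 -1.152
v 1.695 2.287 -0.71
v 1.503 3.984 -2.064
v 2.513 2.899 -0.844
v 1.305 4.171 -1.734
v 2.316 3.086 -0.514
v 1 4.22 -1.437
v 2.011 3.135 -0.217
v 0.64 4.123 -1.226
v 1.651 3.038 -0.006
v 0.288 3.896 -1.136
v 1.299 2.811 0.084
v 0.005 3.578 -1.184
v 1.016 2.493 0.036
v -0.161 3.225 -1.36
v 0.85 2.14 -0.141
v -0.181 2.897 -1.636
v 0.83 1.812 -0.416
v -0.051 2.652 -1.962
v 0.96 1.567 -0.742
v 0.206 2.531 -2.282
v 1.217 1.446 -1.062
v 0.546 2.556 -2.542
v 1.557 1.471 -1.322
v 0.91 2.721 -2.696
v 1.921 1.636 -1.476
v 1.235 3 -2.717
v 2.245 1.915 -1.497
v 1.464 3.343 -2.602
v 2.475 2.258 -1.383
v -0.815 -2.031 -1.979
v 0.063 -2.622 -1.704
v -1.043 -3.038 -3.416
v -0.165 -3.629 -3.141
v -1.075 -3.69 -2.538
v -0.934 -3.067 -1.65
v -0.046 -2.593 -3.47
v 0.095 -1.97 -2.582
v 0.539 -2.969 -2.626
v -0.097 -3.647 -2.05
v -0.883 -2.013 -3.07
v -1.519 -2.691 -2.494
v -0.356 -2.238 -1.716
v -0.624 -3.422 -3.404
v -1.159 -3.458 -3.05
v -0.643 -3.805 -2.888
v -0.942 -2.5 -1.684
v -0.426 -2.847 -1.522
v -1.095 -3.474 -2.012
v -0.554 -2.813 -3.598
v -0.038 -3.16 -3.436
v -0.337 -1.855 -2.232
v 0.179 -2.202 -2.07
v 0.115 -2.186 -3.108
v 0.44 -2.789 -2.096
v 0.306 -3.381 -2.94
v 0.376 -2.772 -3.134
v 0.458 -2.406 -2.612
v 0.066 -3.187 -1.757
v -0.068 -3.78 -2.601
v -0.603 -3.815 -2.247
v -0.52 -3.449 -1.725
v 0.345 -3.392 -2.299
v -0.912 -1.88 -2.519
v -1.046 -2.473 -3.363
v -0.46 -2.211 -3.395
v -0.377 -1.845 -2.873
v -1.286 -2.279 -2.18
v -1.42 -2.871 -3.024
v -1.438 -3.254 -2.508
v -1.356 -2.888 -1.986
v -1.325 -2.268 -2.821
v -4.623 -2.284 3.584
v -4.412 -3.524 4.589
v -2.895 -1.464 4.234
v -2.685 -2.704 5.239
v -3.775 -3.116 2.381
v -3.565 -4.356 3.386
v -2.048 -2.296 3.031
v -1.837 -3.536 4.036
v 3.385 -0.965 -1.092
v 4.206 -0.334 -0.374
v 2.486 0.583 -1.424
v 3.307 1.214 -0.706
v 4.133 -0.754 -2.134
v 4.954 -0.123 -1.416
v 3.234 0.794 -2.466
v 4.055 1.425 -1.748
f 2 1 5
f 2 5 3
f 3 5 6
f 3 6 4
f 5 1 7
f 5 7 6
f 6 7 8
f 6 8 4
f 7 1 9
f 7 9 8
f 8 9 10
f 8 10 4
f 9 1 11
f 9 11 10
f 10 11 12
f 10 12 4
f 11 1 13
f 11 13 12
f 12 13 14
f 12 14 4
f 13 1 15
f 13 15 14
f 14 15 16
f 14 16 4
f 15 1 17
f 15 17 16
f 16 17 18
f 16 18 4
f 17 1 19
f 17 19 18
f 18 19 20
f 18 20 4
f 19 1 21
f 19 21 20
f 20 21 22
f 20 22 4
f 21 1 23
f 21 23 22
f 22 23 24
f 22 24 4
f 23 1 25
f 23 25 24
f 24 25 26
f 24 26 4
f 25 1 27
f 25 27 26
f 26 27 28
f 26 28 4
f 27 1 29
f 27 29 28
f 28 29 30
f 28 30 4
f 29 1 31
f 29 31 30
f 30 31 32
f 30 32 4
f 31 1 2
f 31 2 32
f 32 2 3
f 32 3 4
f 33 70 49
f 70 44 73
f 49 73 38
f 70 73 49
f 33 49 45
f 49 38 50
f 45 50 34
f 49 50 45
f 33 45 54
f 45 34 55
f 54 55 40
f 45 55 54
f 33 54 66
f 54 40 69
f 66 69 43
f 54 69 66
f 33 66 70
f 66 43 74
f 70 74 44
f 66 74 70
f 34 50 61
f 50 38 64
f 61 64 42
f 50 64 61
f 38 73 51
f 73 44 72
f 51 72 37
f 73 72 51
f 44 74 71
f 74 43 67
f 71 67 35
f 74 67 71
f 43 69 68
f 69 40 56
f 68 56 39
f 69 56 68
f 40 55 60
f 55 34 57
f 60 57 41
f 55 57 60
f 36 62 48
f 62 42 63
f 48 63 37
f 62 63 48
f 36 48 46
f 48 37 47
f 46 47 35
f 48 47 46
f 36 46 53
f 46 35 52
f 53 52 39
f 46 52 53
f 36 53 58
f 53 39 59
f 58 59 41
f 53 59 58
f 36 58 62
f 58 41 65
f 62 65 42
f 58 65 62
f 37 63 51
f 63 42 64
f 51 64 38
f 63 64 51
f 35 47 71
f 47 37 72
f 71 72 44
f 47 72 71
f 39 52 68
f 52 35 67
f 68 67 43
f 52 67 68
f 41 59 60
f 59 39 56
f 60 56 40
f 59 56 60
f 42 65 61
f 65 41 57
f 61 57 34
f 65 57 61
f 76 78 75
f 79 76 75
f 75 78 77
f 77 79 75
f 76 82 78
f 80 76 79
f 80 82 76
f 78 82 77
f 81 79 77
f 77 82 81
f 81 80 79
f 82 80 81
f 84 86 83
f 87 84 83
f 83 86 85
f 85 87 83
f 84 90 86
f 88 84 87
f 88 90 84
f 86 90 85
f 89 87 85
f 85 90 89
f 89 88 87
f 90 88 89



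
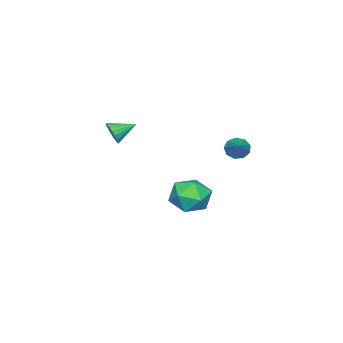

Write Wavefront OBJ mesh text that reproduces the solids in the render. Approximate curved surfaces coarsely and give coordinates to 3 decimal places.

v 3.657 -3.839 3.121
v 4.011 -3.736 3.645
v 2.823 -3.101 3.539
v 4.097 -3.545 3.481
v 4.108 -3.405 3.255
v 4.041 -3.34 3.006
v 3.907 -3.361 2.776
v 3.731 -3.465 2.607
v 3.541 -3.634 2.526
v 3.372 -3.838 2.549
v 3.252 -4.042 2.67
v 3.202 -4.212 2.869
v 3.231 -4.316 3.112
v 3.334 -4.338 3.357
v 3.492 -4.274 3.561
v 3.679 -4.135 3.688
v 3.863 -3.944 3.718
v 3.281 0.747 -0.585
v 3.919 0.879 0.239
v 2.901 -0.819 -0.039
v 3.539 -0.687 0.785
v 2.644 -0.139 0.72
v 2.879 0.829 0.383
v 3.941 -0.769 -0.183
v 4.176 0.199 -0.52
v 4.327 -0.057 0.488
v 3.525 0.332 1.046
v 3.295 -0.272 -0.846
v 2.493 0.117 -0.288
v 3.202 2.23 3.47
v 3.516 2.264 2.984
v 4.358 2.97 4.27
v 3.286 2.585 3.019
v 3.016 2.74 3.266
v 2.833 2.656 3.608
v 2.823 2.372 3.885
v 2.989 2.022 3.968
v 3.255 1.769 3.818
v 3.496 1.731 3.505
v 3.599 1.927 3.175
f 2 1 4
f 2 4 3
f 4 1 5
f 4 5 3
f 5 1 6
f 5 6 3
f 6 1 7
f 6 7 3
f 7 1 8
f 7 8 3
f 8 1 9
f 8 9 3
f 9 1 10
f 9 10 3
f 10 1 11
f 10 11 3
f 11 1 12
f 11 12 3
f 12 1 13
f 12 13 3
f 13 1 14
f 13 14 3
f 14 1 15
f 14 15 3
f 15 1 16
f 15 16 3
f 16 1 17
f 16 17 3
f 17 1 2
f 17 2 3
f 18 29 23
f 18 23 19
f 18 19 25
f 18 25 28
f 18 28 29
f 19 23 27
f 23 29 22
f 29 28 20
f 28 25 24
f 25 19 26
f 21 27 22
f 21 22 20
f 21 20 24
f 21 24 26
f 21 26 27
f 22 27 23
f 20 22 29
f 24 20 28
f 26 24 25
f 27 26 19
f 31 30 33
f 31 33 32
f 33 30 34
f 33 34 32
f 34 30 35
f 34 35 32
f 35 30 36
f 35 36 32
f 36 30 37
f 36 37 32
f 37 30 38
f 37 38 32
f 38 30 39
f 38 39 32
f 39 30 40
f 39 40 32
f 40 30 31
f 40 31 32



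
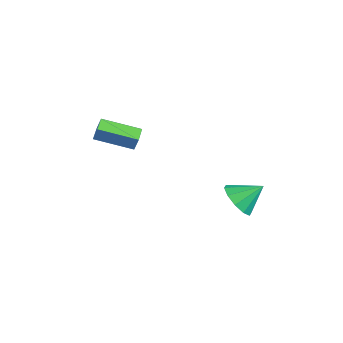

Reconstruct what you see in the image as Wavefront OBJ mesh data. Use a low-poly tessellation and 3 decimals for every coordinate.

v -3.51 -4.648 3.89
v -3.247 -4.514 4.708
v -2.434 -2.91 3.258
v -2.171 -2.775 4.077
v -2.709 -5.205 3.723
v -2.446 -5.07 4.542
v -1.633 -3.466 3.092
v -1.37 -3.332 3.91
v 3.65 -0.43 1.72
v 4.001 0.134 0.868
v 4.07 0.73 2.66
v 3.359 0.287 0.967
v 2.828 0.166 1.353
v 2.611 -0.182 1.879
v 2.791 -0.625 2.345
v 3.299 -0.993 2.572
v 3.942 -1.146 2.474
v 4.472 -1.025 2.088
v 4.689 -0.677 1.561
v 4.509 -0.234 1.095
f 2 4 1
f 5 2 1
f 1 4 3
f 3 5 1
f 2 8 4
f 6 2 5
f 6 8 2
f 4 8 3
f 7 5 3
f 3 8 7
f 7 6 5
f 8 6 7
f 10 9 12
f 10 12 11
f 12 9 13
f 12 13 11
f 13 9 14
f 13 14 11
f 14 9 15
f 14 15 11
f 15 9 16
f 15 16 11
f 16 9 17
f 16 17 11
f 17 9 18
f 17 18 11
f 18 9 19
f 18 19 11
f 19 9 20
f 19 20 11
f 20 9 10
f 20 10 11



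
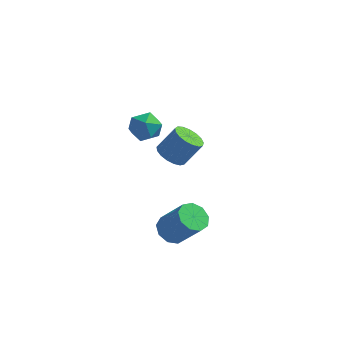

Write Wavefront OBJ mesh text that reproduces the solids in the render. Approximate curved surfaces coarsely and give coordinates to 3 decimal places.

v -1.2 1.096 0.267
v -0.701 0.297 0.599
v -2.479 0.163 -0.059
v -1.98 -0.636 0.273
v -2.271 0.073 0.913
v -1.481 0.649 1.115
v -1.699 -0.189 -0.575
v -0.909 0.387 -0.373
v -1.01 -0.498 0.079
v -1.363 -0.336 0.999
v -1.817 0.796 -0.459
v -2.17 0.958 0.461
v -0.968 2.291 -3.248
v -0.523 2.925 -3.745
v 0.332 3.404 -2.368
v -0.112 2.769 -1.872
v -0.88 3.138 -3.597
v -0.025 3.616 -2.22
v -1.256 3.156 -3.37
v -0.401 3.634 -1.993
v -1.567 2.976 -3.114
v -0.711 3.454 -1.737
v -1.74 2.639 -2.89
v -0.885 3.118 -1.513
v -1.736 2.222 -2.747
v -0.881 2.701 -1.37
v -1.556 1.821 -2.72
v -0.701 2.3 -1.343
v -1.242 1.528 -2.813
v -0.386 2.006 -1.436
v -0.864 1.409 -3.006
v -0.009 1.888 -1.63
v -0.51 1.492 -3.255
v 0.345 1.971 -1.878
v -0.261 1.759 -3.502
v 0.594 2.237 -2.125
v -0.174 2.147 -3.691
v 0.681 2.625 -2.314
v -0.269 2.568 -3.779
v 0.587 3.046 -2.402
v 1.255 -3.681 -4.071
v 1.784 -4.19 -4.591
v 3.054 -4.489 -3.01
v 2.525 -3.979 -2.489
v 1.961 -3.601 -4.623
v 3.231 -3.9 -3.042
v 1.808 -3.05 -4.396
v 3.078 -3.349 -2.815
v 1.397 -2.793 -4.017
v 2.667 -3.092 -2.436
v 0.919 -2.952 -3.663
v 2.189 -3.251 -2.082
v 0.598 -3.452 -3.5
v 1.868 -3.75 -1.918
v 0.585 -4.058 -3.604
v 1.855 -4.357 -2.022
v 0.885 -4.488 -3.926
v 2.155 -4.787 -2.345
v 1.359 -4.54 -4.316
v 2.629 -4.839 -2.735
f 1 12 6
f 1 6 2
f 1 2 8
f 1 8 11
f 1 11 12
f 2 6 10
f 6 12 5
f 12 11 3
f 11 8 7
f 8 2 9
f 4 10 5
f 4 5 3
f 4 3 7
f 4 7 9
f 4 9 10
f 5 10 6
f 3 5 12
f 7 3 11
f 9 7 8
f 10 9 2
f 14 13 17
f 14 17 15
f 15 17 18
f 15 18 16
f 17 13 19
f 17 19 18
f 18 19 20
f 18 20 16
f 19 13 21
f 19 21 20
f 20 21 22
f 20 22 16
f 21 13 23
f 21 23 22
f 22 23 24
f 22 24 16
f 23 13 25
f 23 25 24
f 24 25 26
f 24 26 16
f 25 13 27
f 25 27 26
f 26 27 28
f 26 28 16
f 27 13 29
f 27 29 28
f 28 29 30
f 28 30 16
f 29 13 31
f 29 31 30
f 30 31 32
f 30 32 16
f 31 13 33
f 31 33 32
f 32 33 34
f 32 34 16
f 33 13 35
f 33 35 34
f 34 35 36
f 34 36 16
f 35 13 37
f 35 37 36
f 36 37 38
f 36 38 16
f 37 13 39
f 37 39 38
f 38 39 40
f 38 40 16
f 39 13 14
f 39 14 40
f 40 14 15
f 40 15 16
f 42 41 45
f 42 45 43
f 43 45 46
f 43 46 44
f 45 41 47
f 45 47 46
f 46 47 48
f 46 48 44
f 47 41 49
f 47 49 48
f 48 49 50
f 48 50 44
f 49 41 51
f 49 51 50
f 50 51 52
f 50 52 44
f 51 41 53
f 51 53 52
f 52 53 54
f 52 54 44
f 53 41 55
f 53 55 54
f 54 55 56
f 54 56 44
f 55 41 57
f 55 57 56
f 56 57 58
f 56 58 44
f 57 41 59
f 57 59 58
f 58 59 60
f 58 60 44
f 59 41 42
f 59 42 60
f 60 42 43
f 60 43 44



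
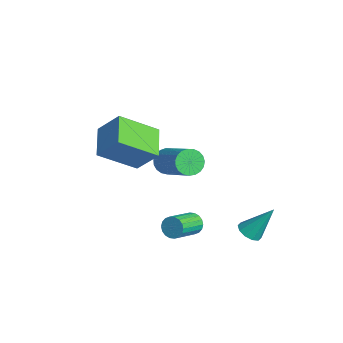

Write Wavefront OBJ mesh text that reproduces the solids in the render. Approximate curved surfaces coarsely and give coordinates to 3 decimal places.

v -0.799 -1.973 3.632
v -0.171 -1.283 4.649
v -0.798 -0.4 2.565
v -0.17 0.289 3.582
v 0.51 -2.349 3.078
v 1.138 -1.66 4.095
v 0.511 -0.777 2.011
v 1.139 -0.087 3.028
v 1.112 1.244 -1.196
v 1.416 1.254 -1.618
v 2.131 0.246 -1.126
v 1.828 0.236 -0.704
v 1.523 1.4 -1.474
v 2.238 0.392 -0.982
v 1.549 1.515 -1.275
v 2.264 0.507 -0.784
v 1.488 1.577 -1.06
v 2.204 0.569 -0.569
v 1.353 1.572 -0.872
v 2.068 0.565 -0.381
v 1.17 1.503 -0.749
v 1.886 0.495 -0.257
v 0.976 1.382 -0.713
v 1.691 0.375 -0.222
v 0.809 1.234 -0.774
v 1.524 0.226 -0.282
v 0.702 1.088 -0.918
v 1.417 0.08 -0.426
v 0.676 0.973 -1.116
v 1.391 -0.035 -0.625
v 0.736 0.911 -1.331
v 1.452 -0.097 -0.84
v 0.872 0.915 -1.519
v 1.587 -0.092 -1.028
v 1.054 0.985 -1.643
v 1.77 -0.023 -1.151
v 1.249 1.105 -1.678
v 1.964 0.098 -1.187
v -2.149 1.192 0.248
v -1.801 1.063 -0.286
v -0.163 1.5 0.678
v -0.511 1.628 1.212
v -1.853 1.327 -0.315
v -0.216 1.763 0.649
v -1.957 1.567 -0.247
v -0.32 2.003 0.717
v -2.095 1.742 -0.094
v -0.457 2.179 0.871
v -2.241 1.822 0.119
v -0.603 2.259 1.083
v -2.372 1.793 0.354
v -0.734 2.23 1.318
v -2.464 1.66 0.57
v -0.826 2.097 1.535
v -2.501 1.446 0.731
v -0.863 1.883 1.695
v -2.478 1.188 0.808
v -0.84 1.625 1.773
v -2.398 0.931 0.789
v -0.76 1.367 1.753
v -2.275 0.719 0.676
v -0.637 1.155 1.64
v -2.13 0.588 0.488
v -0.492 1.025 1.453
v -1.988 0.562 0.26
v -0.35 0.999 1.224
v -1.874 0.645 0.029
v -0.236 1.081 0.993
v -1.808 0.822 -0.164
v -0.17 1.259 0.8
v 2.042 3.287 -1.429
v 2.501 3.5 -1.668
v 2.338 4.153 -0.091
v 2.235 3.708 -1.744
v 1.895 3.755 -1.699
v 1.611 3.624 -1.551
v 1.492 3.364 -1.356
v 1.583 3.074 -1.189
v 1.849 2.867 -1.113
v 2.189 2.819 -1.158
v 2.473 2.951 -1.306
v 2.592 3.211 -1.501
f 2 4 1
f 5 2 1
f 1 4 3
f 3 5 1
f 2 8 4
f 6 2 5
f 6 8 2
f 4 8 3
f 7 5 3
f 3 8 7
f 7 6 5
f 8 6 7
f 10 9 13
f 10 13 11
f 11 13 14
f 11 14 12
f 13 9 15
f 13 15 14
f 14 15 16
f 14 16 12
f 15 9 17
f 15 17 16
f 16 17 18
f 16 18 12
f 17 9 19
f 17 19 18
f 18 19 20
f 18 20 12
f 19 9 21
f 19 21 20
f 20 21 22
f 20 22 12
f 21 9 23
f 21 23 22
f 22 23 24
f 22 24 12
f 23 9 25
f 23 25 24
f 24 25 26
f 24 26 12
f 25 9 27
f 25 27 26
f 26 27 28
f 26 28 12
f 27 9 29
f 27 29 28
f 28 29 30
f 28 30 12
f 29 9 31
f 29 31 30
f 30 31 32
f 30 32 12
f 31 9 33
f 31 33 32
f 32 33 34
f 32 34 12
f 33 9 35
f 33 35 34
f 34 35 36
f 34 36 12
f 35 9 37
f 35 37 36
f 36 37 38
f 36 38 12
f 37 9 10
f 37 10 38
f 38 10 11
f 38 11 12
f 40 39 43
f 40 43 41
f 41 43 44
f 41 44 42
f 43 39 45
f 43 45 44
f 44 45 46
f 44 46 42
f 45 39 47
f 45 47 46
f 46 47 48
f 46 48 42
f 47 39 49
f 47 49 48
f 48 49 50
f 48 50 42
f 49 39 51
f 49 51 50
f 50 51 52
f 50 52 42
f 51 39 53
f 51 53 52
f 52 53 54
f 52 54 42
f 53 39 55
f 53 55 54
f 54 55 56
f 54 56 42
f 55 39 57
f 55 57 56
f 56 57 58
f 56 58 42
f 57 39 59
f 57 59 58
f 58 59 60
f 58 60 42
f 59 39 61
f 59 61 60
f 60 61 62
f 60 62 42
f 61 39 63
f 61 63 62
f 62 63 64
f 62 64 42
f 63 39 65
f 63 65 64
f 64 65 66
f 64 66 42
f 65 39 67
f 65 67 66
f 66 67 68
f 66 68 42
f 67 39 69
f 67 69 68
f 68 69 70
f 68 70 42
f 69 39 40
f 69 40 70
f 70 40 41
f 70 41 42
f 72 71 74
f 72 74 73
f 74 71 75
f 74 75 73
f 75 71 76
f 75 76 73
f 76 71 77
f 76 77 73
f 77 71 78
f 77 78 73
f 78 71 79
f 78 79 73
f 79 71 80
f 79 80 73
f 80 71 81
f 80 81 73
f 81 71 82
f 81 82 73
f 82 71 72
f 82 72 73



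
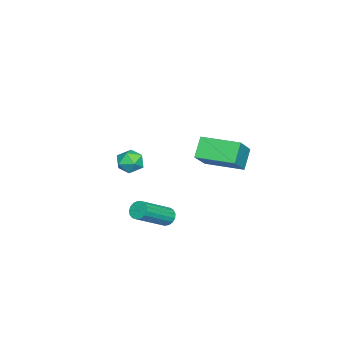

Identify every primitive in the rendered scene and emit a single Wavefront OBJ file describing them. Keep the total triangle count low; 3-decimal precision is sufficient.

v 2.115 1.468 3.844
v 3.403 1.362 4.964
v 2.26 3.352 3.856
v 3.548 3.247 4.975
v 2.892 1.413 2.945
v 4.18 1.308 4.064
v 3.037 3.298 2.956
v 4.325 3.192 4.076
v -1.961 -3.085 -0.848
v -1.474 -3.661 -1.081
v -2.546 -3.899 -0.059
v -2.059 -4.475 -0.292
v -1.783 -3.875 0.138
v -1.421 -3.372 -0.349
v -2.599 -4.188 -0.791
v -2.237 -3.685 -1.278
v -1.869 -4.342 -1.046
v -1.364 -4.149 -0.471
v -2.656 -3.411 -0.669
v -2.151 -3.218 -0.094
v 1.128 -0.939 -2.102
v 1.512 -0.698 -2.395
v 2.996 -1.62 -1.211
v 2.612 -1.861 -0.918
v 1.465 -0.53 -2.205
v 2.948 -1.451 -1.021
v 1.34 -0.455 -1.991
v 2.824 -1.377 -0.807
v 1.167 -0.491 -1.802
v 2.651 -1.413 -0.618
v 0.985 -0.63 -1.683
v 2.469 -1.552 -0.499
v 0.836 -0.84 -1.659
v 2.319 -1.762 -0.475
v 0.754 -1.072 -1.737
v 2.237 -1.994 -0.553
v 0.757 -1.274 -1.898
v 2.241 -2.196 -0.714
v 0.846 -1.399 -2.106
v 2.329 -2.321 -0.922
v 0.999 -1.419 -2.313
v 2.482 -2.341 -1.129
v 1.182 -1.329 -2.472
v 2.665 -2.25 -1.288
v 1.352 -1.149 -2.546
v 2.836 -2.071 -1.362
v 1.472 -0.921 -2.518
v 2.955 -1.843 -1.334
f 2 4 1
f 5 2 1
f 1 4 3
f 3 5 1
f 2 8 4
f 6 2 5
f 6 8 2
f 4 8 3
f 7 5 3
f 3 8 7
f 7 6 5
f 8 6 7
f 9 20 14
f 9 14 10
f 9 10 16
f 9 16 19
f 9 19 20
f 10 14 18
f 14 20 13
f 20 19 11
f 19 16 15
f 16 10 17
f 12 18 13
f 12 13 11
f 12 11 15
f 12 15 17
f 12 17 18
f 13 18 14
f 11 13 20
f 15 11 19
f 17 15 16
f 18 17 10
f 22 21 25
f 22 25 23
f 23 25 26
f 23 26 24
f 25 21 27
f 25 27 26
f 26 27 28
f 26 28 24
f 27 21 29
f 27 29 28
f 28 29 30
f 28 30 24
f 29 21 31
f 29 31 30
f 30 31 32
f 30 32 24
f 31 21 33
f 31 33 32
f 32 33 34
f 32 34 24
f 33 21 35
f 33 35 34
f 34 35 36
f 34 36 24
f 35 21 37
f 35 37 36
f 36 37 38
f 36 38 24
f 37 21 39
f 37 39 38
f 38 39 40
f 38 40 24
f 39 21 41
f 39 41 40
f 40 41 42
f 40 42 24
f 41 21 43
f 41 43 42
f 42 43 44
f 42 44 24
f 43 21 45
f 43 45 44
f 44 45 46
f 44 46 24
f 45 21 47
f 45 47 46
f 46 47 48
f 46 48 24
f 47 21 22
f 47 22 48
f 48 22 23
f 48 23 24



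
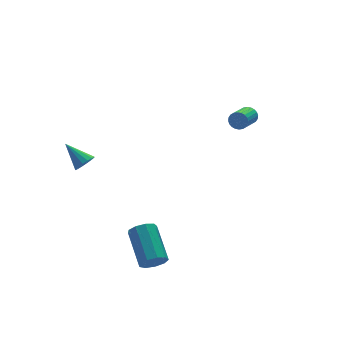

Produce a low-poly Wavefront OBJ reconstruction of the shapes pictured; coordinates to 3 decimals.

v -3.506 -3.493 -3.097
v -2.869 -3.422 -3.487
v -2.457 -1.537 -2.472
v -3.094 -1.607 -2.083
v -3.255 -3.201 -3.741
v -2.844 -1.316 -2.727
v -3.759 -3.116 -3.694
v -3.347 -1.231 -2.68
v -4.145 -3.207 -3.368
v -3.733 -1.322 -2.354
v -4.231 -3.432 -2.915
v -3.819 -1.547 -1.901
v -3.978 -3.685 -2.547
v -3.566 -1.8 -1.533
v -3.504 -3.848 -2.437
v -3.093 -1.963 -1.422
v -3.031 -3.845 -2.635
v -2.62 -1.96 -1.621
v -2.78 -3.677 -3.05
v -2.368 -1.791 -2.036
v -3.65 3.365 -0.286
v -3.139 3.284 0.09
v -4.13 4.575 0.626
v -3.041 3.498 -0.143
v -3.106 3.677 -0.414
v -3.318 3.772 -0.651
v -3.618 3.758 -0.791
v -3.927 3.638 -0.795
v -4.162 3.446 -0.662
v -4.26 3.231 -0.43
v -4.194 3.053 -0.158
v -3.983 2.958 0.079
v -3.683 2.972 0.218
v -3.374 3.091 0.222
v 3.865 -0.172 2.932
v 4.151 -0.311 3.368
v 3.102 -1.047 3.824
v 2.815 -0.908 3.388
v 4.057 -0.135 3.436
v 3.008 -0.871 3.891
v 3.933 0.035 3.426
v 2.884 -0.7 3.881
v 3.799 0.174 3.341
v 2.75 -0.562 3.797
v 3.675 0.26 3.194
v 2.626 -0.475 3.65
v 3.58 0.281 3.008
v 2.531 -0.455 3.463
v 3.528 0.232 2.809
v 2.479 -0.504 3.265
v 3.527 0.122 2.63
v 2.478 -0.614 3.085
v 3.578 -0.033 2.496
v 2.529 -0.769 2.952
v 3.672 -0.209 2.429
v 2.623 -0.945 2.884
v 3.796 -0.38 2.439
v 2.747 -1.115 2.894
v 3.93 -0.518 2.523
v 2.881 -1.254 2.979
v 4.054 -0.605 2.67
v 3.005 -1.34 3.126
v 4.149 -0.625 2.857
v 3.1 -1.361 3.312
v 4.201 -0.576 3.055
v 3.152 -1.312 3.511
v 4.202 -0.466 3.235
v 3.153 -1.202 3.69
f 2 1 5
f 2 5 3
f 3 5 6
f 3 6 4
f 5 1 7
f 5 7 6
f 6 7 8
f 6 8 4
f 7 1 9
f 7 9 8
f 8 9 10
f 8 10 4
f 9 1 11
f 9 11 10
f 10 11 12
f 10 12 4
f 11 1 13
f 11 13 12
f 12 13 14
f 12 14 4
f 13 1 15
f 13 15 14
f 14 15 16
f 14 16 4
f 15 1 17
f 15 17 16
f 16 17 18
f 16 18 4
f 17 1 19
f 17 19 18
f 18 19 20
f 18 20 4
f 19 1 2
f 19 2 20
f 20 2 3
f 20 3 4
f 22 21 24
f 22 24 23
f 24 21 25
f 24 25 23
f 25 21 26
f 25 26 23
f 26 21 27
f 26 27 23
f 27 21 28
f 27 28 23
f 28 21 29
f 28 29 23
f 29 21 30
f 29 30 23
f 30 21 31
f 30 31 23
f 31 21 32
f 31 32 23
f 32 21 33
f 32 33 23
f 33 21 34
f 33 34 23
f 34 21 22
f 34 22 23
f 36 35 39
f 36 39 37
f 37 39 40
f 37 40 38
f 39 35 41
f 39 41 40
f 40 41 42
f 40 42 38
f 41 35 43
f 41 43 42
f 42 43 44
f 42 44 38
f 43 35 45
f 43 45 44
f 44 45 46
f 44 46 38
f 45 35 47
f 45 47 46
f 46 47 48
f 46 48 38
f 47 35 49
f 47 49 48
f 48 49 50
f 48 50 38
f 49 35 51
f 49 51 50
f 50 51 52
f 50 52 38
f 51 35 53
f 51 53 52
f 52 53 54
f 52 54 38
f 53 35 55
f 53 55 54
f 54 55 56
f 54 56 38
f 55 35 57
f 55 57 56
f 56 57 58
f 56 58 38
f 57 35 59
f 57 59 58
f 58 59 60
f 58 60 38
f 59 35 61
f 59 61 60
f 60 61 62
f 60 62 38
f 61 35 63
f 61 63 62
f 62 63 64
f 62 64 38
f 63 35 65
f 63 65 64
f 64 65 66
f 64 66 38
f 65 35 67
f 65 67 66
f 66 67 68
f 66 68 38
f 67 35 36
f 67 36 68
f 68 36 37
f 68 37 38



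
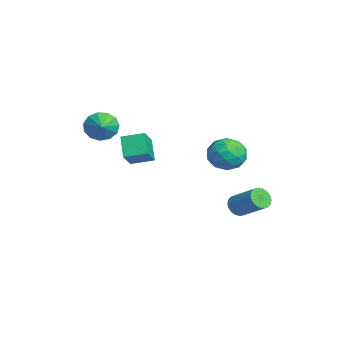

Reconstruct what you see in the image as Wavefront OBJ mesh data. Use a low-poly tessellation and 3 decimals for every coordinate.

v -2.005 3.001 -1.589
v -0.998 3.378 -1.39
v -1.342 1.842 -2.75
v -0.335 2.219 -2.551
v -0.87 1.657 -1.781
v -1.28 2.373 -1.063
v -1.06 2.847 -3.077
v -1.47 3.563 -2.359
v -0.414 3.283 -2.309
v -0.297 2.547 -1.509
v -2.043 2.673 -2.631
v -1.926 1.937 -1.831
v -1.56 3.291 -1.387
v -0.78 1.929 -2.753
v -1.095 1.599 -2.3
v -0.503 1.82 -2.183
v -1.726 2.7 -1.195
v -1.134 2.922 -1.078
v -1.059 1.91 -1.309
v -1.206 2.298 -3.062
v -0.614 2.52 -2.945
v -1.837 3.4 -1.957
v -1.245 3.621 -1.84
v -1.281 3.31 -2.831
v -0.624 3.457 -1.811
v -0.235 2.776 -2.494
v -0.661 3.145 -2.802
v -0.902 3.566 -2.38
v -0.556 3.024 -1.34
v -0.166 2.343 -2.023
v -0.481 2.013 -1.57
v -0.721 2.434 -1.148
v -0.212 2.968 -1.881
v -2.174 2.877 -2.117
v -1.784 2.196 -2.8
v -1.619 2.786 -2.992
v -1.859 3.207 -2.57
v -2.105 2.444 -1.646
v -1.716 1.763 -2.329
v -1.438 1.654 -1.76
v -1.679 2.075 -1.338
v -2.128 2.252 -2.259
v -3.107 -3.45 -0.491
v -2.772 -3.058 -1.252
v -1.873 -3.57 -0.009
v -2.865 -2.673 -0.918
v -3.035 -2.534 -0.449
v -3.228 -2.687 0.008
v -3.382 -3.082 0.306
v -3.449 -3.594 0.351
v -3.408 -4.06 0.129
v -3.271 -4.333 -0.29
v -3.081 -4.326 -0.773
v -2.9 -4.04 -1.166
v -2.785 -3.568 -1.345
v 0.009 -2.444 -1.828
v -0.953 -2.43 -0.867
v 0.324 -1.293 -1.53
v -0.638 -1.279 -0.569
v 0.898 -2.921 -0.931
v -0.064 -2.907 0.03
v 1.213 -1.77 -0.633
v 0.251 -1.756 0.328
v 2.315 2.457 -4.041
v 2.568 2.735 -4.571
v 3.698 3.62 -3.57
v 3.445 3.343 -3.039
v 2.358 2.919 -4.497
v 3.487 3.804 -3.495
v 2.139 3.011 -4.332
v 3.269 3.897 -3.33
v 1.955 2.994 -4.109
v 3.085 3.879 -3.108
v 1.843 2.871 -3.873
v 2.972 3.756 -2.872
v 1.824 2.665 -3.67
v 2.953 3.551 -2.669
v 1.902 2.419 -3.541
v 3.031 3.304 -2.539
v 2.062 2.18 -3.51
v 3.192 3.065 -2.509
v 2.273 1.996 -3.585
v 3.402 2.881 -2.583
v 2.491 1.903 -3.75
v 3.621 2.789 -2.748
v 2.675 1.921 -3.972
v 3.805 2.806 -2.971
v 2.788 2.044 -4.208
v 3.917 2.929 -3.207
v 2.807 2.249 -4.411
v 3.936 3.135 -3.41
v 2.729 2.496 -4.541
v 3.858 3.381 -3.539
f 1 38 17
f 38 12 41
f 17 41 6
f 38 41 17
f 1 17 13
f 17 6 18
f 13 18 2
f 17 18 13
f 1 13 22
f 13 2 23
f 22 23 8
f 13 23 22
f 1 22 34
f 22 8 37
f 34 37 11
f 22 37 34
f 1 34 38
f 34 11 42
f 38 42 12
f 34 42 38
f 2 18 29
f 18 6 32
f 29 32 10
f 18 32 29
f 6 41 19
f 41 12 40
f 19 40 5
f 41 40 19
f 12 42 39
f 42 11 35
f 39 35 3
f 42 35 39
f 11 37 36
f 37 8 24
f 36 24 7
f 37 24 36
f 8 23 28
f 23 2 25
f 28 25 9
f 23 25 28
f 4 30 16
f 30 10 31
f 16 31 5
f 30 31 16
f 4 16 14
f 16 5 15
f 14 15 3
f 16 15 14
f 4 14 21
f 14 3 20
f 21 20 7
f 14 20 21
f 4 21 26
f 21 7 27
f 26 27 9
f 21 27 26
f 4 26 30
f 26 9 33
f 30 33 10
f 26 33 30
f 5 31 19
f 31 10 32
f 19 32 6
f 31 32 19
f 3 15 39
f 15 5 40
f 39 40 12
f 15 40 39
f 7 20 36
f 20 3 35
f 36 35 11
f 20 35 36
f 9 27 28
f 27 7 24
f 28 24 8
f 27 24 28
f 10 33 29
f 33 9 25
f 29 25 2
f 33 25 29
f 44 43 46
f 44 46 45
f 46 43 47
f 46 47 45
f 47 43 48
f 47 48 45
f 48 43 49
f 48 49 45
f 49 43 50
f 49 50 45
f 50 43 51
f 50 51 45
f 51 43 52
f 51 52 45
f 52 43 53
f 52 53 45
f 53 43 54
f 53 54 45
f 54 43 55
f 54 55 45
f 55 43 44
f 55 44 45
f 57 59 56
f 60 57 56
f 56 59 58
f 58 60 56
f 57 63 59
f 61 57 60
f 61 63 57
f 59 63 58
f 62 60 58
f 58 63 62
f 62 61 60
f 63 61 62
f 65 64 68
f 65 68 66
f 66 68 69
f 66 69 67
f 68 64 70
f 68 70 69
f 69 70 71
f 69 71 67
f 70 64 72
f 70 72 71
f 71 72 73
f 71 73 67
f 72 64 74
f 72 74 73
f 73 74 75
f 73 75 67
f 74 64 76
f 74 76 75
f 75 76 77
f 75 77 67
f 76 64 78
f 76 78 77
f 77 78 79
f 77 79 67
f 78 64 80
f 78 80 79
f 79 80 81
f 79 81 67
f 80 64 82
f 80 82 81
f 81 82 83
f 81 83 67
f 82 64 84
f 82 84 83
f 83 84 85
f 83 85 67
f 84 64 86
f 84 86 85
f 85 86 87
f 85 87 67
f 86 64 88
f 86 88 87
f 87 88 89
f 87 89 67
f 88 64 90
f 88 90 89
f 89 90 91
f 89 91 67
f 90 64 92
f 90 92 91
f 91 92 93
f 91 93 67
f 92 64 65
f 92 65 93
f 93 65 66
f 93 66 67



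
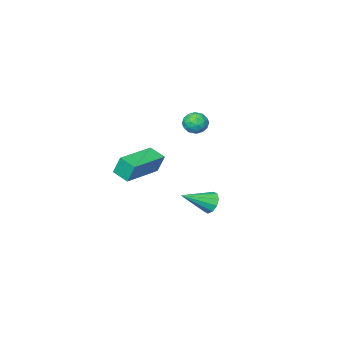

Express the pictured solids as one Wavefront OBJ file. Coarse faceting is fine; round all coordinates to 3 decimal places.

v -3.664 -0.152 -2.778
v -3.315 0.076 -3.302
v -2.216 -0.588 -2.002
v -3.364 0.388 -3.035
v -3.527 0.495 -2.67
v -3.743 0.354 -2.346
v -3.929 0.02 -2.187
v -4.014 -0.38 -2.253
v -3.965 -0.693 -2.52
v -3.801 -0.799 -2.886
v -3.585 -0.658 -3.21
v -3.4 -0.324 -3.369
v -0.781 -1.605 0.301
v -0.952 -1.267 1.301
v -0.972 -0.753 -0.02
v -1.144 -0.415 0.981
v 1.324 -1.065 0.479
v 1.152 -0.727 1.48
v 1.132 -0.213 0.159
v 0.961 0.125 1.159
v -1.525 1.977 3.698
v -1.106 1.583 3.391
v -2.014 1.137 4.109
v -1.595 0.743 3.802
v -1.389 1.118 4.294
v -1.087 1.637 4.041
v -2.033 1.083 3.459
v -1.731 1.602 3.206
v -1.42 1.031 3.244
v -1.022 1.052 3.76
v -2.098 1.668 3.74
v -1.7 1.689 4.256
v -1.273 1.854 3.509
v -1.847 0.866 3.991
v -1.726 1.086 4.281
v -1.48 0.855 4.101
v -1.262 1.885 3.89
v -1.015 1.654 3.71
v -1.182 1.38 4.241
v -2.105 1.066 3.79
v -1.858 0.835 3.61
v -1.64 1.865 3.399
v -1.394 1.634 3.219
v -1.938 1.34 3.259
v -1.211 1.298 3.242
v -1.498 0.804 3.483
v -1.755 1.004 3.282
v -1.578 1.309 3.132
v -0.977 1.31 3.545
v -1.264 0.816 3.786
v -1.143 1.037 4.076
v -0.966 1.342 3.927
v -1.161 0.986 3.458
v -1.856 1.904 3.714
v -2.143 1.41 3.955
v -2.154 1.378 3.573
v -1.977 1.683 3.424
v -1.622 1.916 4.017
v -1.909 1.422 4.258
v -1.542 1.411 4.368
v -1.365 1.716 4.218
v -1.959 1.734 4.042
f 2 1 4
f 2 4 3
f 4 1 5
f 4 5 3
f 5 1 6
f 5 6 3
f 6 1 7
f 6 7 3
f 7 1 8
f 7 8 3
f 8 1 9
f 8 9 3
f 9 1 10
f 9 10 3
f 10 1 11
f 10 11 3
f 11 1 12
f 11 12 3
f 12 1 2
f 12 2 3
f 14 16 13
f 17 14 13
f 13 16 15
f 15 17 13
f 14 20 16
f 18 14 17
f 18 20 14
f 16 20 15
f 19 17 15
f 15 20 19
f 19 18 17
f 20 18 19
f 21 58 37
f 58 32 61
f 37 61 26
f 58 61 37
f 21 37 33
f 37 26 38
f 33 38 22
f 37 38 33
f 21 33 42
f 33 22 43
f 42 43 28
f 33 43 42
f 21 42 54
f 42 28 57
f 54 57 31
f 42 57 54
f 21 54 58
f 54 31 62
f 58 62 32
f 54 62 58
f 22 38 49
f 38 26 52
f 49 52 30
f 38 52 49
f 26 61 39
f 61 32 60
f 39 60 25
f 61 60 39
f 32 62 59
f 62 31 55
f 59 55 23
f 62 55 59
f 31 57 56
f 57 28 44
f 56 44 27
f 57 44 56
f 28 43 48
f 43 22 45
f 48 45 29
f 43 45 48
f 24 50 36
f 50 30 51
f 36 51 25
f 50 51 36
f 24 36 34
f 36 25 35
f 34 35 23
f 36 35 34
f 24 34 41
f 34 23 40
f 41 40 27
f 34 40 41
f 24 41 46
f 41 27 47
f 46 47 29
f 41 47 46
f 24 46 50
f 46 29 53
f 50 53 30
f 46 53 50
f 25 51 39
f 51 30 52
f 39 52 26
f 51 52 39
f 23 35 59
f 35 25 60
f 59 60 32
f 35 60 59
f 27 40 56
f 40 23 55
f 56 55 31
f 40 55 56
f 29 47 48
f 47 27 44
f 48 44 28
f 47 44 48
f 30 53 49
f 53 29 45
f 49 45 22
f 53 45 49

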